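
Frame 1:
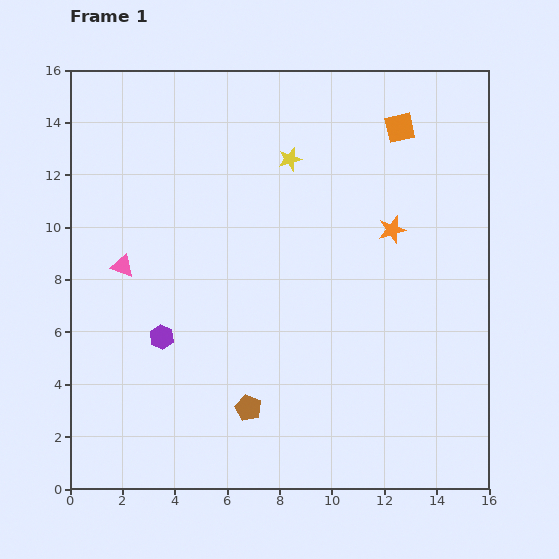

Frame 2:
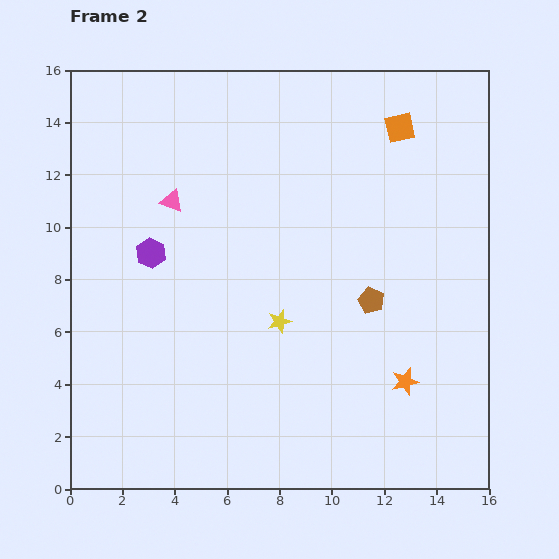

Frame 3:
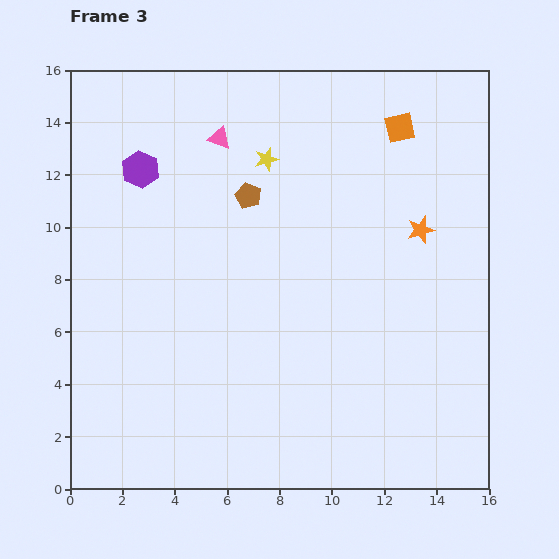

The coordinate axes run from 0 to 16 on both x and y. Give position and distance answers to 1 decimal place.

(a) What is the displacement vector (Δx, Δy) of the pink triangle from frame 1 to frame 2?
(1.9, 2.5)

The pink triangle was at (2.0, 8.5) in frame 1 and (3.9, 11.0) in frame 2.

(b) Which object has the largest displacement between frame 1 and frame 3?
the brown pentagon

(moved 8.1; next 6.4)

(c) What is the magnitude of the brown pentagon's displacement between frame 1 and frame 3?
8.1

The brown pentagon moved from (6.8, 3.1) to (6.8, 11.2), a distance of √(0.0² + 8.1²) ≈ 8.1.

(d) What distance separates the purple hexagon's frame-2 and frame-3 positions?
3.2

The purple hexagon moved from (3.1, 9.0) to (2.7, 12.2), a distance of √(0.4² + 3.2²) ≈ 3.2.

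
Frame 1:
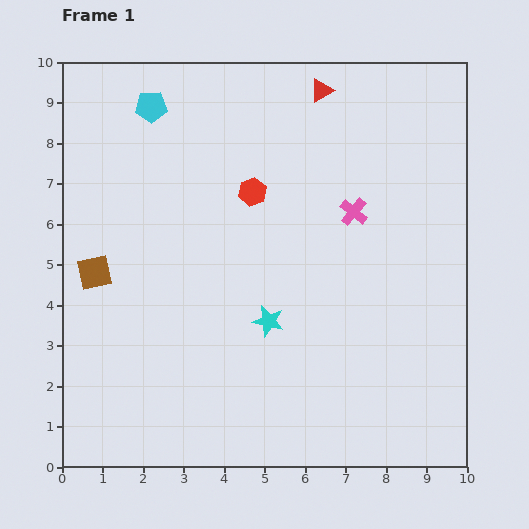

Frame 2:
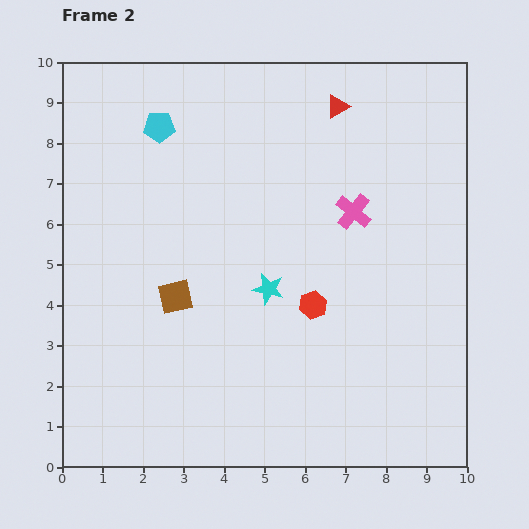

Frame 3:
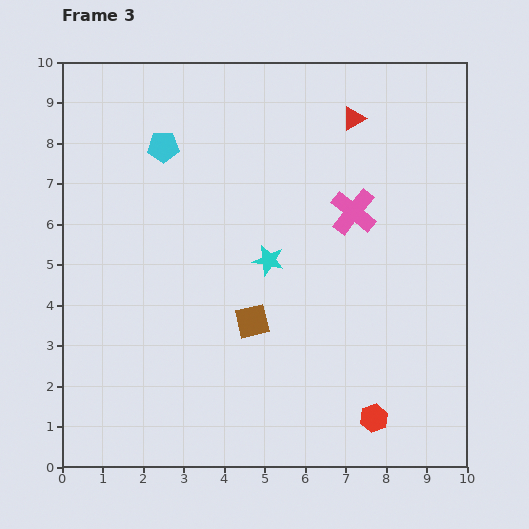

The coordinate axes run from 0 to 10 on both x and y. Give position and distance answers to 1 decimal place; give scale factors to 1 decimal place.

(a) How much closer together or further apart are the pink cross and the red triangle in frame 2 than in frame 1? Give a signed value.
-0.5

Distance in frame 1: 3.1. Distance in frame 2: 2.6.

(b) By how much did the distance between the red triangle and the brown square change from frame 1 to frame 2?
-1.0

Distance in frame 1: 7.2. Distance in frame 2: 6.2.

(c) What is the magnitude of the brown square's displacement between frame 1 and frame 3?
4.1

The brown square moved from (0.8, 4.8) to (4.7, 3.6), a distance of √(3.9² + 1.2²) ≈ 4.1.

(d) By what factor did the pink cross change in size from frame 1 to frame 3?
1.6×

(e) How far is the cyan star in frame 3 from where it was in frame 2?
0.7

The cyan star moved from (5.1, 4.4) to (5.1, 5.1), a distance of √(0.0² + 0.7²) ≈ 0.7.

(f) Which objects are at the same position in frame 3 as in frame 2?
the pink cross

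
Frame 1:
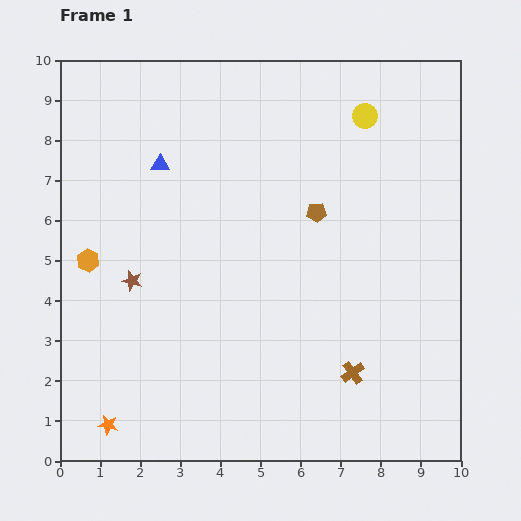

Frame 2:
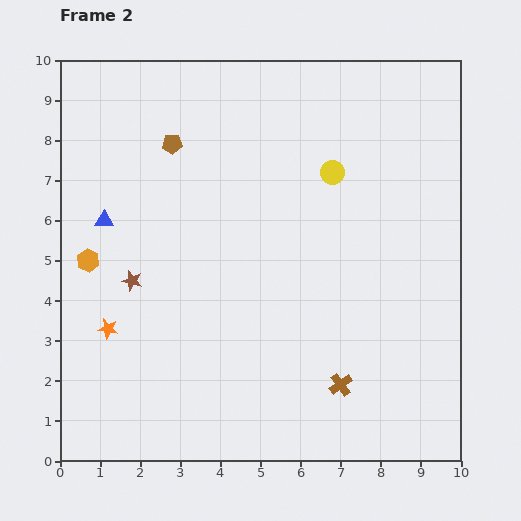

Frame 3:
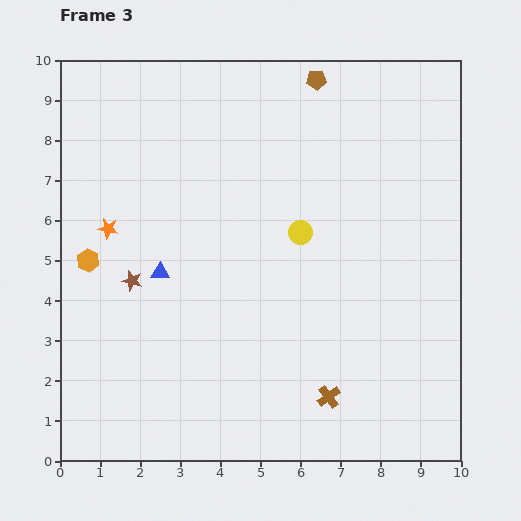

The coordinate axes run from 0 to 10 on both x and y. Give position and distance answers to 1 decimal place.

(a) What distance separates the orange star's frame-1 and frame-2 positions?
2.4

The orange star moved from (1.2, 0.9) to (1.2, 3.3), a distance of √(0.0² + 2.4²) ≈ 2.4.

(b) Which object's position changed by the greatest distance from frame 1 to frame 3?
the orange star

(moved 4.9; next 3.3)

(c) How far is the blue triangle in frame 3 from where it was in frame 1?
2.7

The blue triangle moved from (2.5, 7.4) to (2.5, 4.7), a distance of √(0.0² + 2.7²) ≈ 2.7.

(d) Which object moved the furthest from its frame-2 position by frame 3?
the brown pentagon

(moved 3.9; next 2.5)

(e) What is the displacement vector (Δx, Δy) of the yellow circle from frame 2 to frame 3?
(-0.8, -1.5)

The yellow circle was at (6.8, 7.2) in frame 2 and (6.0, 5.7) in frame 3.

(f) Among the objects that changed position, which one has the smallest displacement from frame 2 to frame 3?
the brown cross

(moved 0.4)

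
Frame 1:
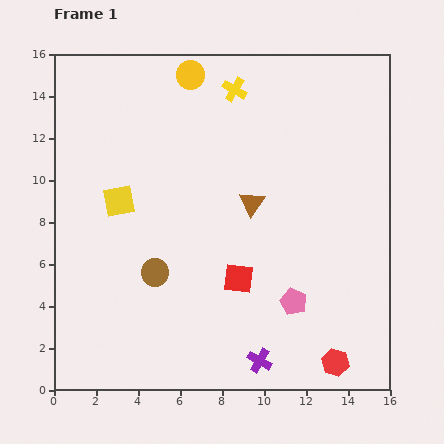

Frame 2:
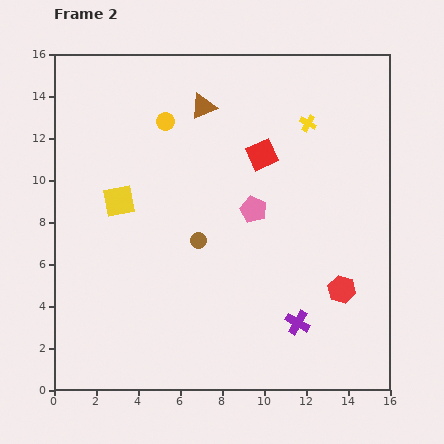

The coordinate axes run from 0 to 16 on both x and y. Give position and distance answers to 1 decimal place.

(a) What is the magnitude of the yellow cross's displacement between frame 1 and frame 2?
3.8

The yellow cross moved from (8.6, 14.3) to (12.1, 12.7), a distance of √(3.5² + 1.6²) ≈ 3.8.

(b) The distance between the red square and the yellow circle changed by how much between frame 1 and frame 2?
-5.1

Distance in frame 1: 10.0. Distance in frame 2: 4.9.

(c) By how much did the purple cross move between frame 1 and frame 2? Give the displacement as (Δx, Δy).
(1.8, 1.8)

The purple cross was at (9.8, 1.4) in frame 1 and (11.6, 3.2) in frame 2.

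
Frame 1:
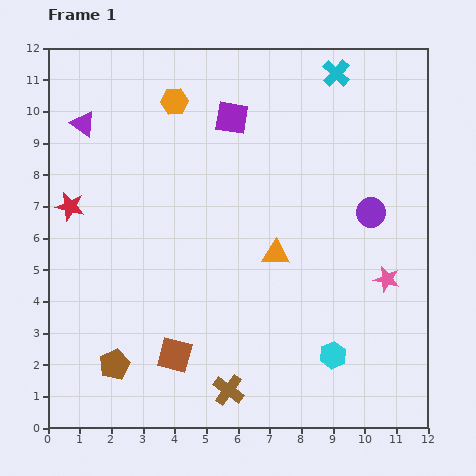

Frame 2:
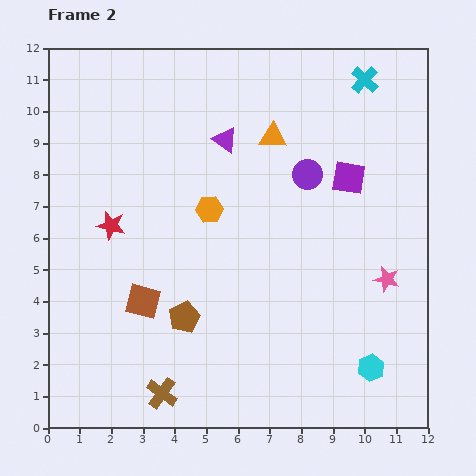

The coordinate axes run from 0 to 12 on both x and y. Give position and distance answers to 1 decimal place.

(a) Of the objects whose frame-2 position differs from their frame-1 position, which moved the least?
the cyan cross

(moved 0.9)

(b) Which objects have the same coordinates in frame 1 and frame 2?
the pink star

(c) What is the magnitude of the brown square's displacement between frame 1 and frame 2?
2.0

The brown square moved from (4.0, 2.3) to (3.0, 4.0), a distance of √(1.0² + 1.7²) ≈ 2.0.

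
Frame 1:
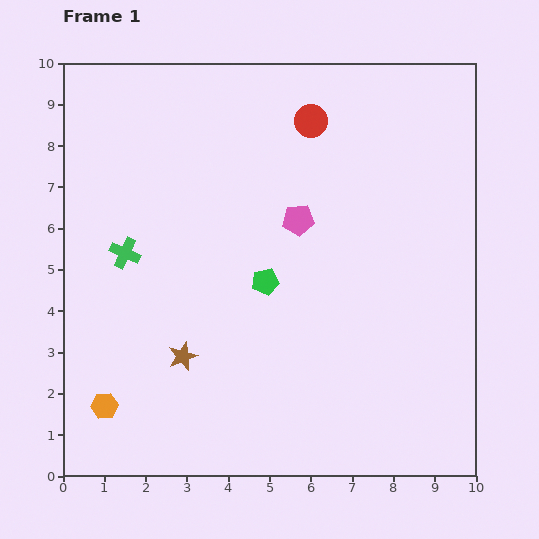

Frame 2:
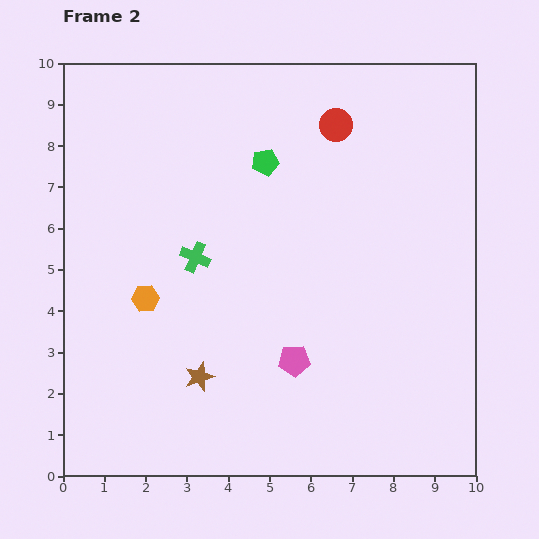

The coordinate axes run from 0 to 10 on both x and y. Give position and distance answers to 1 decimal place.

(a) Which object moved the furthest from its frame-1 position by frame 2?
the pink pentagon

(moved 3.4; next 2.9)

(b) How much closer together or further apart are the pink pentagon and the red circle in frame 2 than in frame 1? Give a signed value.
+3.4

Distance in frame 1: 2.4. Distance in frame 2: 5.8.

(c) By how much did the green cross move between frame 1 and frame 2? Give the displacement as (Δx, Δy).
(1.7, -0.1)

The green cross was at (1.5, 5.4) in frame 1 and (3.2, 5.3) in frame 2.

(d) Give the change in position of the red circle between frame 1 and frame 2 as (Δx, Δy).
(0.6, -0.1)

The red circle was at (6.0, 8.6) in frame 1 and (6.6, 8.5) in frame 2.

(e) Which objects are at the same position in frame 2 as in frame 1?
none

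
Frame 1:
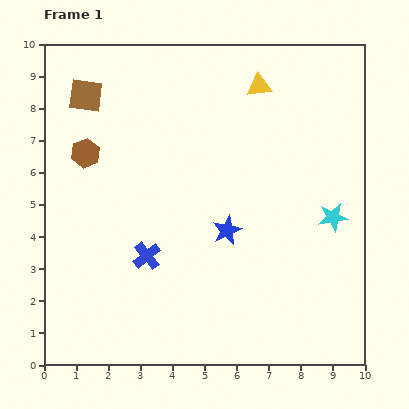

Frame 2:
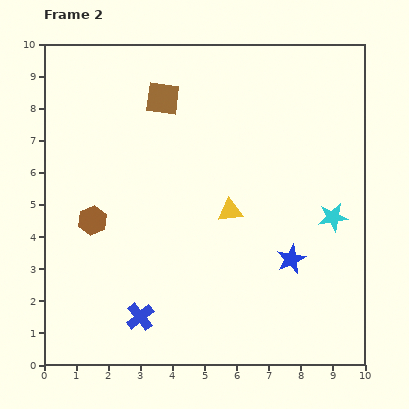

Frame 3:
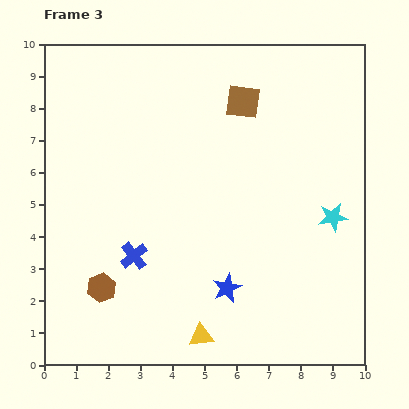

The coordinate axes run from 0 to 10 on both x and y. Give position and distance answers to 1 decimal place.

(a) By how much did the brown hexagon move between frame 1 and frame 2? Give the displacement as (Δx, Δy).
(0.2, -2.1)

The brown hexagon was at (1.3, 6.6) in frame 1 and (1.5, 4.5) in frame 2.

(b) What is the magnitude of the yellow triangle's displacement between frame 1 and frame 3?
8.0

The yellow triangle moved from (6.7, 8.7) to (4.9, 0.9), a distance of √(1.8² + 7.8²) ≈ 8.0.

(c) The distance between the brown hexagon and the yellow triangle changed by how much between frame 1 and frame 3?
-2.4

Distance in frame 1: 5.8. Distance in frame 3: 3.4.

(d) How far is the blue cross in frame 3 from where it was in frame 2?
1.9

The blue cross moved from (3.0, 1.5) to (2.8, 3.4), a distance of √(0.2² + 1.9²) ≈ 1.9.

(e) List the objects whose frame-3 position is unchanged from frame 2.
the cyan star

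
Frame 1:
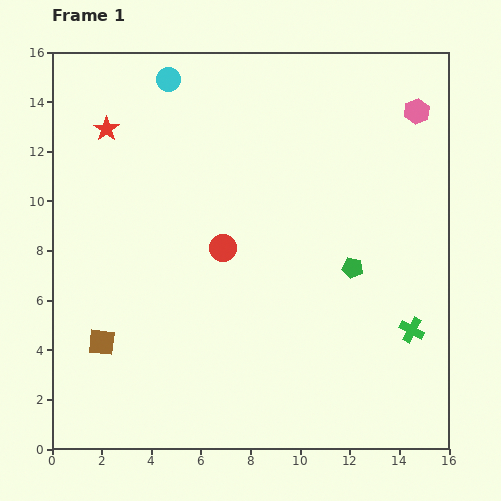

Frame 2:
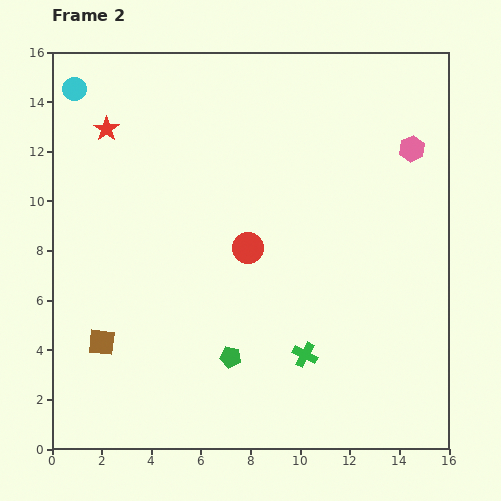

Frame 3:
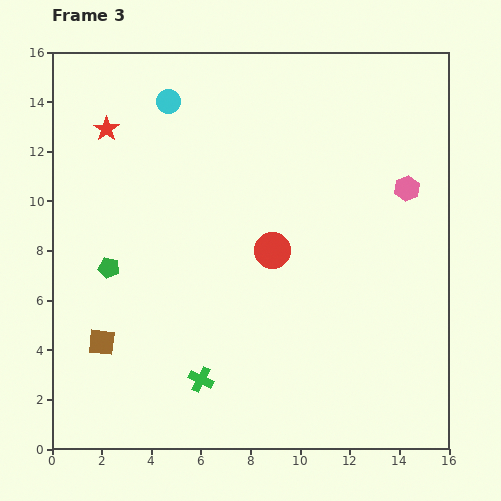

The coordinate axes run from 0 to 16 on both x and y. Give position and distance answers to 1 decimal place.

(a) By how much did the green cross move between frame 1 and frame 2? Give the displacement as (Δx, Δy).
(-4.3, -1.0)

The green cross was at (14.5, 4.8) in frame 1 and (10.2, 3.8) in frame 2.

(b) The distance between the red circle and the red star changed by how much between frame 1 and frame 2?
+0.8

Distance in frame 1: 6.7. Distance in frame 2: 7.5.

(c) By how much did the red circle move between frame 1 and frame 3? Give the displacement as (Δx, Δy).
(2.0, -0.1)

The red circle was at (6.9, 8.1) in frame 1 and (8.9, 8.0) in frame 3.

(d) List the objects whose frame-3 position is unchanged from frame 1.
the red star, the brown square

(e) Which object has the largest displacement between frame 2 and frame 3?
the green pentagon

(moved 6.1; next 4.3)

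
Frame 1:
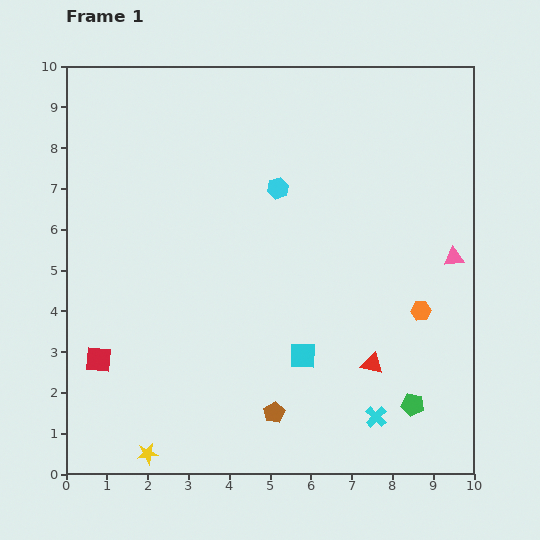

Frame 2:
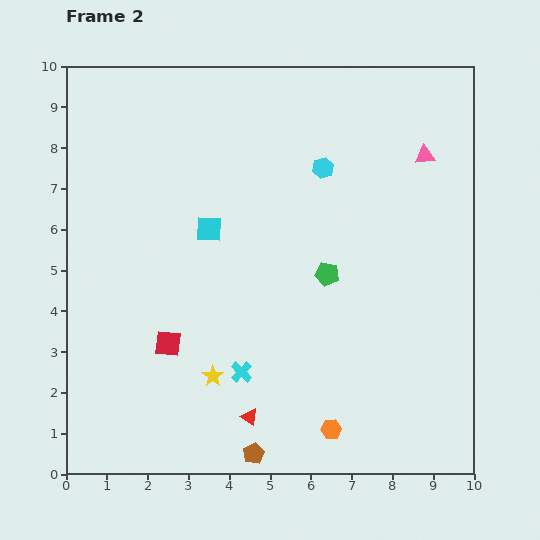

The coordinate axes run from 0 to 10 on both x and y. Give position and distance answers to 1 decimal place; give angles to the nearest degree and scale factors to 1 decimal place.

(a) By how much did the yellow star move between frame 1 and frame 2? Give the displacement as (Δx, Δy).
(1.6, 1.9)

The yellow star was at (2.0, 0.5) in frame 1 and (3.6, 2.4) in frame 2.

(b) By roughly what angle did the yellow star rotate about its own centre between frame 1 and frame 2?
27° counter-clockwise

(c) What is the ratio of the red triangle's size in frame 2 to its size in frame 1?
0.8×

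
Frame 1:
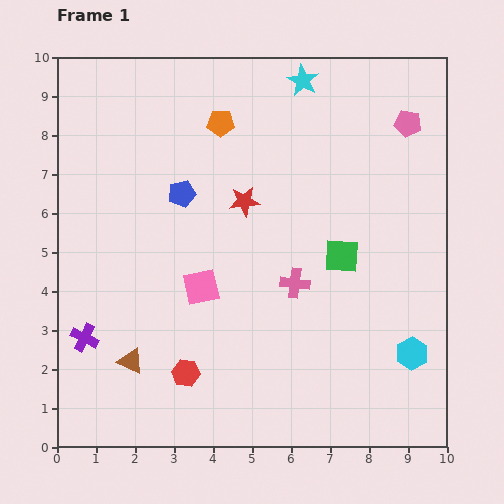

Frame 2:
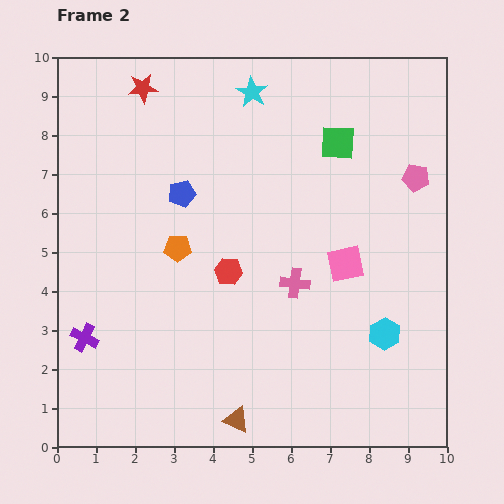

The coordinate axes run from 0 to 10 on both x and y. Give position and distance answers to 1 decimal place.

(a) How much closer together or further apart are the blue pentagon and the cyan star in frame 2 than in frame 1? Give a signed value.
-1.0

Distance in frame 1: 4.2. Distance in frame 2: 3.2.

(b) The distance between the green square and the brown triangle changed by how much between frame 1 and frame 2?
+1.6

Distance in frame 1: 6.0. Distance in frame 2: 7.6.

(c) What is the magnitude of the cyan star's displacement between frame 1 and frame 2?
1.3

The cyan star moved from (6.3, 9.4) to (5.0, 9.1), a distance of √(1.3² + 0.3²) ≈ 1.3.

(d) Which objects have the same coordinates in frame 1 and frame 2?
the purple cross, the blue pentagon, the pink cross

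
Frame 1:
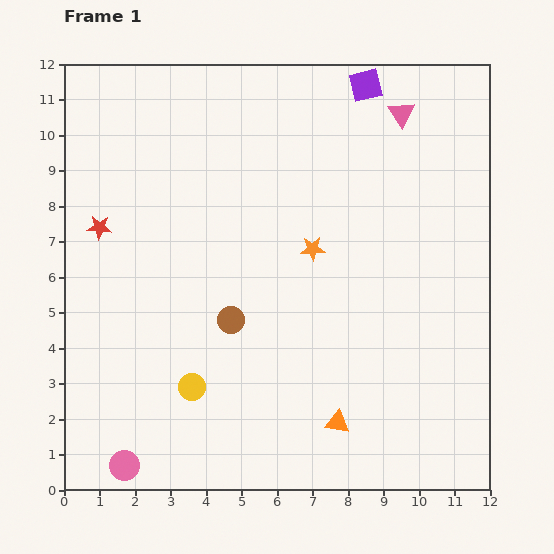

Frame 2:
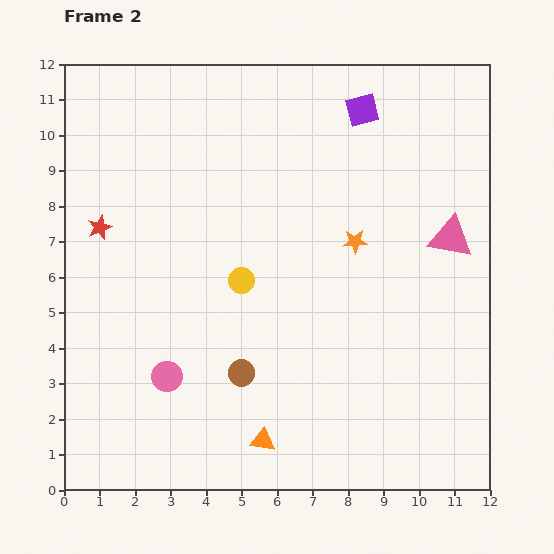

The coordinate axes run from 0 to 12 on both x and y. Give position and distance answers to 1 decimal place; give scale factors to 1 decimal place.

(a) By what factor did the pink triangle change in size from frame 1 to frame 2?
1.7×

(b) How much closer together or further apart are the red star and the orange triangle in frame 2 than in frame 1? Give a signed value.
-1.1

Distance in frame 1: 8.7. Distance in frame 2: 7.6.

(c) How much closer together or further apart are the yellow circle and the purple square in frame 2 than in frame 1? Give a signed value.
-3.9

Distance in frame 1: 9.8. Distance in frame 2: 5.9.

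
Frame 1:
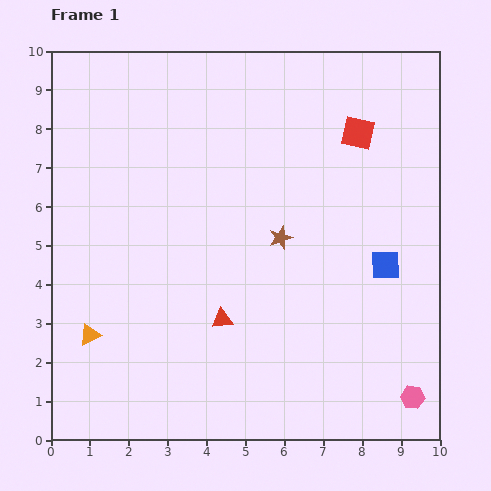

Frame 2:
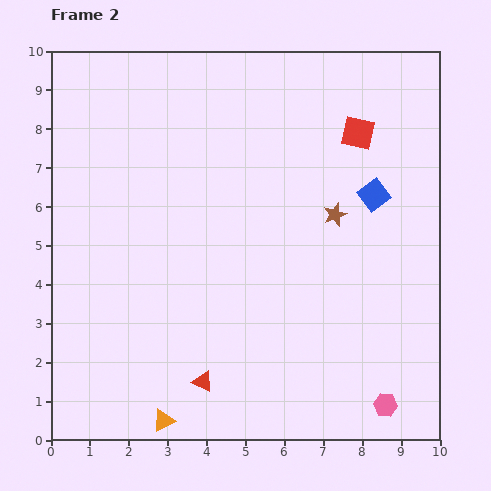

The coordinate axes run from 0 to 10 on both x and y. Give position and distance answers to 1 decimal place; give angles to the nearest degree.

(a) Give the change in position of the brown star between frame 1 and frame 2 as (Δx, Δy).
(1.4, 0.6)

The brown star was at (5.9, 5.2) in frame 1 and (7.3, 5.8) in frame 2.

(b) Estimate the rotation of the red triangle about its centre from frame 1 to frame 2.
31° clockwise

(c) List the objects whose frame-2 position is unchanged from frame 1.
the red square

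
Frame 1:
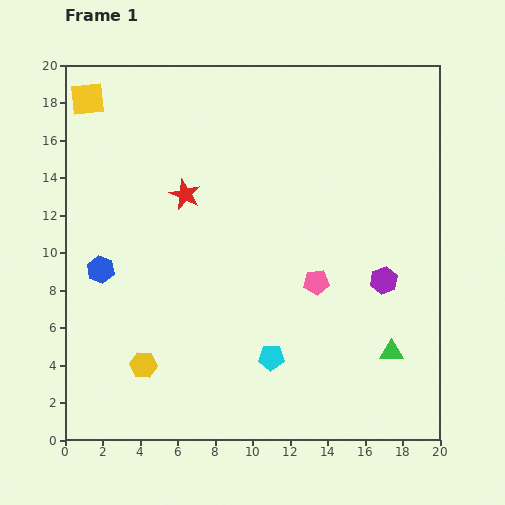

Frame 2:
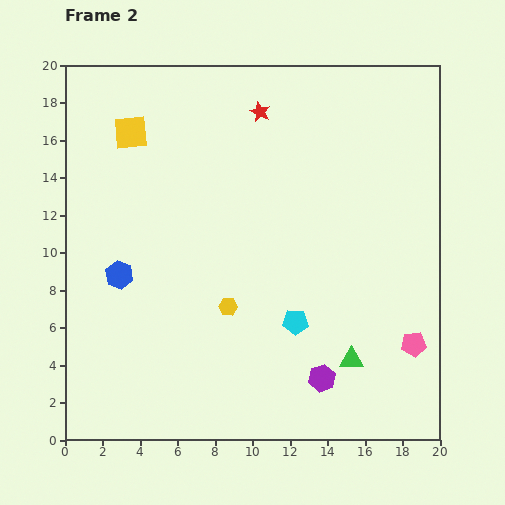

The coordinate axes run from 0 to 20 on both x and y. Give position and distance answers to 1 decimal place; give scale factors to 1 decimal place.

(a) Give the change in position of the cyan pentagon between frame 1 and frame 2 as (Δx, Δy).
(1.3, 1.9)

The cyan pentagon was at (11.0, 4.4) in frame 1 and (12.3, 6.3) in frame 2.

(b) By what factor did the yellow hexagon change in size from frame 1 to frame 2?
0.7×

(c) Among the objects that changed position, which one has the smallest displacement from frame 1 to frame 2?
the blue hexagon

(moved 1.0)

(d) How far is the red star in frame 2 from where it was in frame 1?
5.9

The red star moved from (6.4, 13.1) to (10.4, 17.5), a distance of √(4.0² + 4.4²) ≈ 5.9.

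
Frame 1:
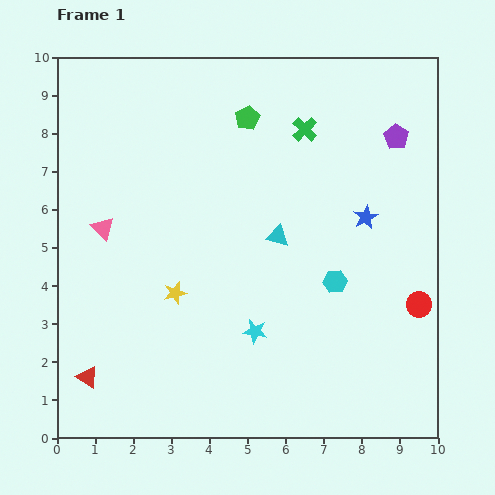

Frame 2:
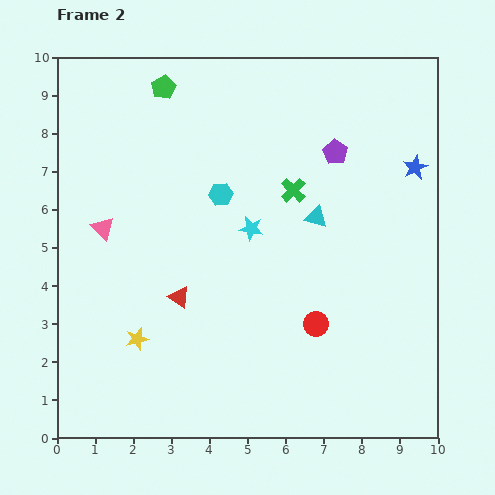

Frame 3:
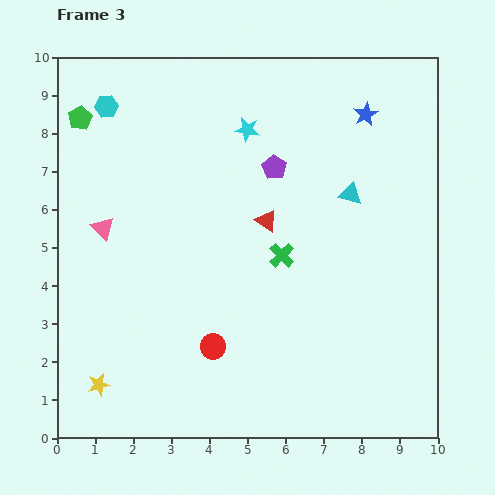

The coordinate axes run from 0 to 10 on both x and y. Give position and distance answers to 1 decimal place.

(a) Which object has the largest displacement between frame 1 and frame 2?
the cyan hexagon

(moved 3.8; next 3.2)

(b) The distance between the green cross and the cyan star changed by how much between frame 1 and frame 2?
-4.0

Distance in frame 1: 5.5. Distance in frame 2: 1.5.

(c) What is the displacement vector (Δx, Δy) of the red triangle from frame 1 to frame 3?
(4.7, 4.1)

The red triangle was at (0.8, 1.6) in frame 1 and (5.5, 5.7) in frame 3.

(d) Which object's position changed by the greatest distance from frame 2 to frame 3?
the cyan hexagon

(moved 3.8; next 3.0)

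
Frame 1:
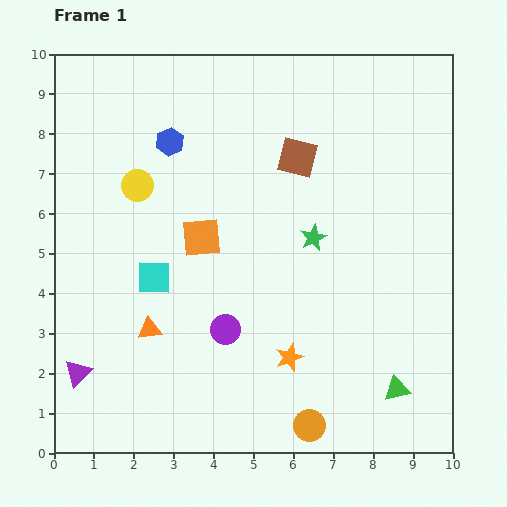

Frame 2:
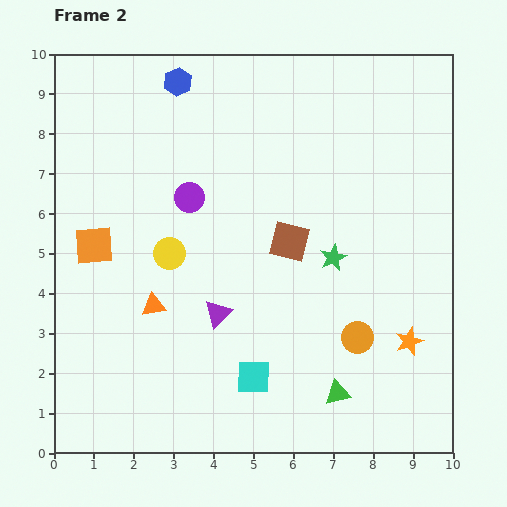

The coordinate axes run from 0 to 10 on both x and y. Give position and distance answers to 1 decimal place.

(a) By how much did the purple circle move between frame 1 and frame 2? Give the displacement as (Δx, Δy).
(-0.9, 3.3)

The purple circle was at (4.3, 3.1) in frame 1 and (3.4, 6.4) in frame 2.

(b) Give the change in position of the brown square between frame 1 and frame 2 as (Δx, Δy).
(-0.2, -2.1)

The brown square was at (6.1, 7.4) in frame 1 and (5.9, 5.3) in frame 2.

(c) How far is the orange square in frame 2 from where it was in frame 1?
2.7

The orange square moved from (3.7, 5.4) to (1.0, 5.2), a distance of √(2.7² + 0.2²) ≈ 2.7.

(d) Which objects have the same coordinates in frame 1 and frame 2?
none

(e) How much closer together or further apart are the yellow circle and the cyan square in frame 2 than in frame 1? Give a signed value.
+1.4

Distance in frame 1: 2.3. Distance in frame 2: 3.7.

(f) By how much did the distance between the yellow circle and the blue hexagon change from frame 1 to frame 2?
+2.9

Distance in frame 1: 1.4. Distance in frame 2: 4.3.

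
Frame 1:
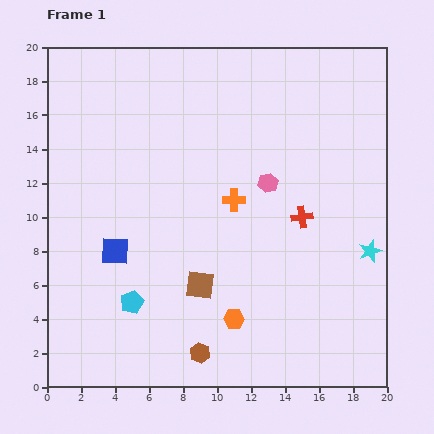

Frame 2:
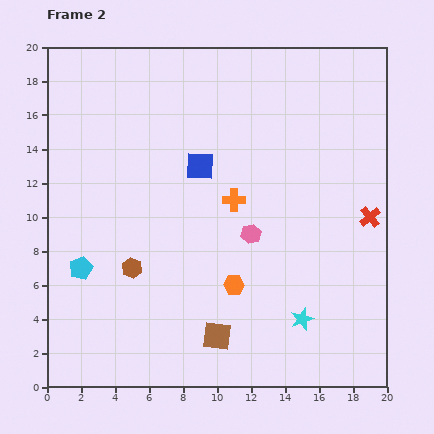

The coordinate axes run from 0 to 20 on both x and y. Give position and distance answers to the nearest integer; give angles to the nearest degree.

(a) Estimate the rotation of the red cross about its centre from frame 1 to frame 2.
33° counter-clockwise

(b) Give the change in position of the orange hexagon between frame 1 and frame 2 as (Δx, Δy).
(0, 2)

The orange hexagon was at (11, 4) in frame 1 and (11, 6) in frame 2.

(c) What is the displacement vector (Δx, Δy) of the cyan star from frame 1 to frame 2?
(-4, -4)

The cyan star was at (19, 8) in frame 1 and (15, 4) in frame 2.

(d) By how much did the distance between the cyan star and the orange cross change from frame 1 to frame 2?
-1

Distance in frame 1: 9. Distance in frame 2: 8.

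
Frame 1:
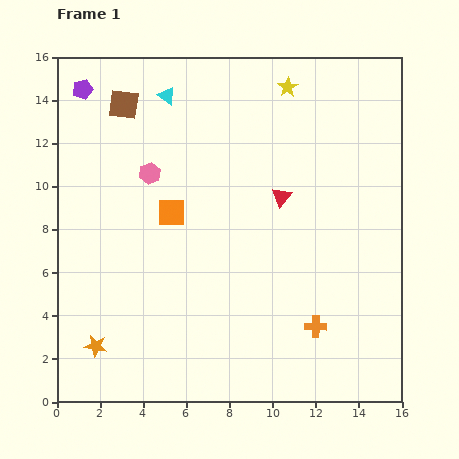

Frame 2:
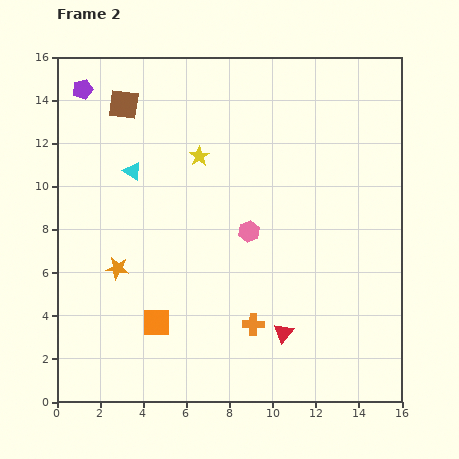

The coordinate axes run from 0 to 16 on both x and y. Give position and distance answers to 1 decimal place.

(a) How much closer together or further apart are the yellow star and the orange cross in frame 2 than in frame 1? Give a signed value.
-3.0

Distance in frame 1: 11.2. Distance in frame 2: 8.2.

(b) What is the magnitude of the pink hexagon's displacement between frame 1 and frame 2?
5.3

The pink hexagon moved from (4.3, 10.6) to (8.9, 7.9), a distance of √(4.6² + 2.7²) ≈ 5.3.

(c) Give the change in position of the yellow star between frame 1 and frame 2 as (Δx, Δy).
(-4.1, -3.2)

The yellow star was at (10.7, 14.6) in frame 1 and (6.6, 11.4) in frame 2.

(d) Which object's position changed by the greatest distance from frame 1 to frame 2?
the red triangle

(moved 6.3; next 5.3)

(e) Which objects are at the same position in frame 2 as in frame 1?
the purple pentagon, the brown square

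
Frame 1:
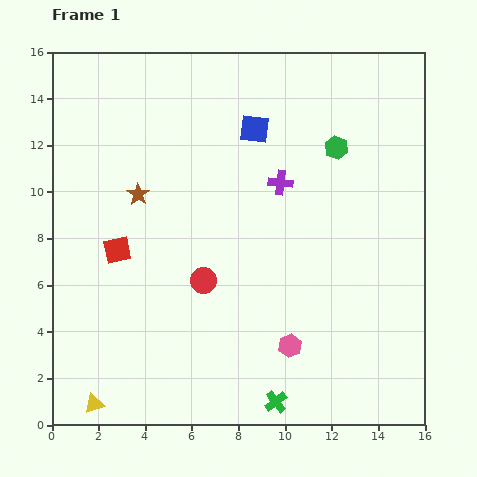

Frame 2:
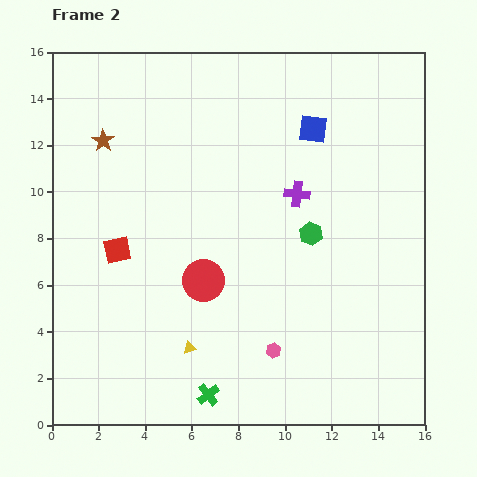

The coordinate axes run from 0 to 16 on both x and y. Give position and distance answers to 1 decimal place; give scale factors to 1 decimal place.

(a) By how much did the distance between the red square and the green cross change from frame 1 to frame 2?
-2.1

Distance in frame 1: 9.4. Distance in frame 2: 7.3.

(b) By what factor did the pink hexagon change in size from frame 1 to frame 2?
0.7×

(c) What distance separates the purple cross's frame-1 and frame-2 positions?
0.9

The purple cross moved from (9.8, 10.4) to (10.5, 9.9), a distance of √(0.7² + 0.5²) ≈ 0.9.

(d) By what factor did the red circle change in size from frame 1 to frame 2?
1.6×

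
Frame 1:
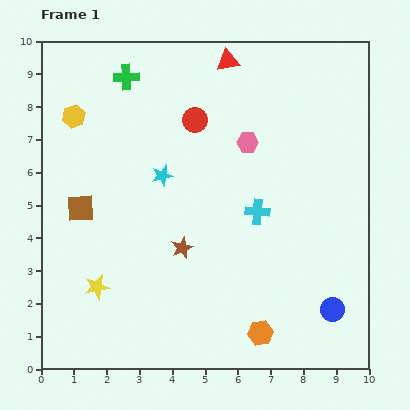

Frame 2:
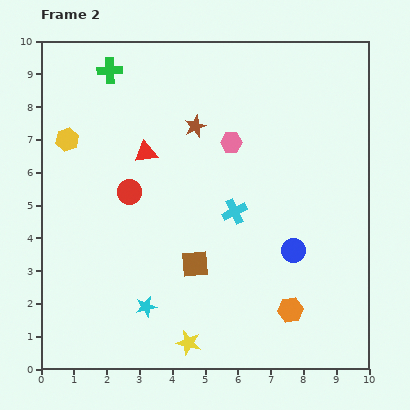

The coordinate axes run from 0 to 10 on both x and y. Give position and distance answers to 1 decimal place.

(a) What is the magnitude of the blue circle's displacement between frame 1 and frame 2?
2.2

The blue circle moved from (8.9, 1.8) to (7.7, 3.6), a distance of √(1.2² + 1.8²) ≈ 2.2.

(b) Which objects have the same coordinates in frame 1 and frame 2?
none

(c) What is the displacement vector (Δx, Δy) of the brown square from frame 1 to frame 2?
(3.5, -1.7)

The brown square was at (1.2, 4.9) in frame 1 and (4.7, 3.2) in frame 2.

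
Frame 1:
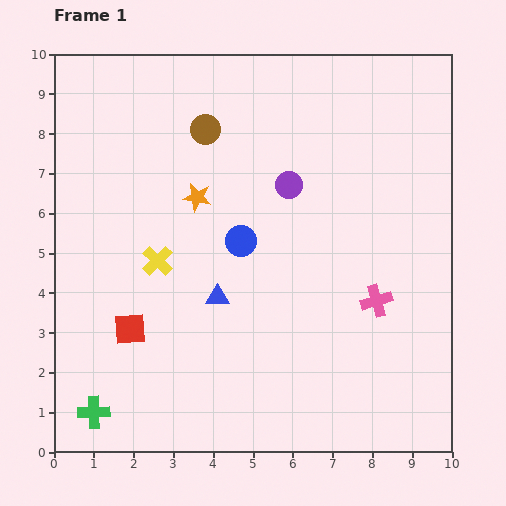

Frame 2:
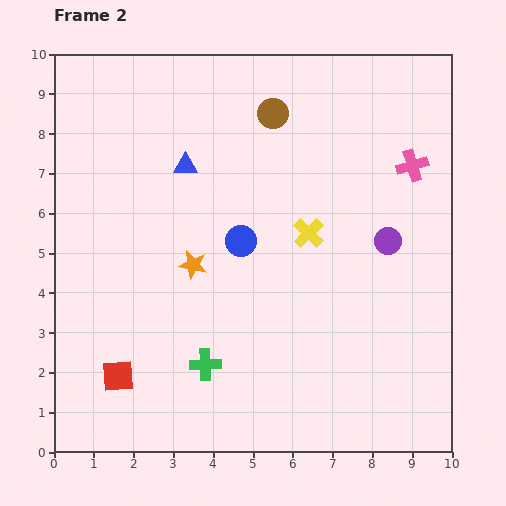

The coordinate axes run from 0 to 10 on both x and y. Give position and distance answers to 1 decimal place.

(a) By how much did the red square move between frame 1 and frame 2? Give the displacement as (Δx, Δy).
(-0.3, -1.2)

The red square was at (1.9, 3.1) in frame 1 and (1.6, 1.9) in frame 2.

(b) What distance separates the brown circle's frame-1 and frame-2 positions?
1.7

The brown circle moved from (3.8, 8.1) to (5.5, 8.5), a distance of √(1.7² + 0.4²) ≈ 1.7.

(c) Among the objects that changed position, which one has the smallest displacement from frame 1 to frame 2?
the red square

(moved 1.2)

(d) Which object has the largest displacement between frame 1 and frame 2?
the yellow cross

(moved 3.9; next 3.5)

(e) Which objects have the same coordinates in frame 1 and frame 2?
the blue circle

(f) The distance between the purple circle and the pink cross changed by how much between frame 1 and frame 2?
-1.6

Distance in frame 1: 3.6. Distance in frame 2: 2.0.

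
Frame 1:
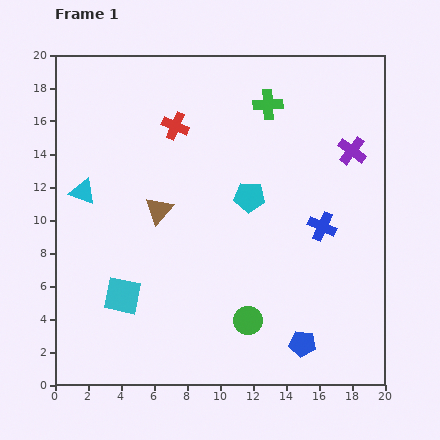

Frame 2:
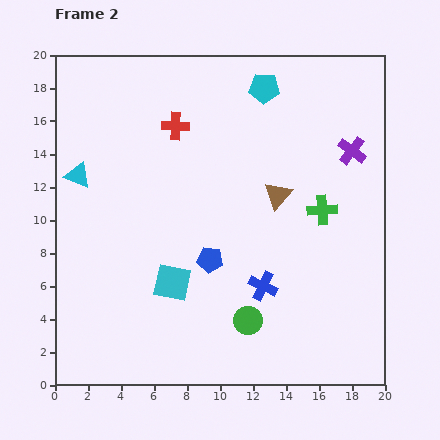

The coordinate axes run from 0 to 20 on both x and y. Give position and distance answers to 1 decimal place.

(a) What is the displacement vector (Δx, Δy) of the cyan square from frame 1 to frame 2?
(3.0, 0.8)

The cyan square was at (4.1, 5.4) in frame 1 and (7.1, 6.2) in frame 2.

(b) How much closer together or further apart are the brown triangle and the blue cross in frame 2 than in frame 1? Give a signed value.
-4.4

Distance in frame 1: 10.0. Distance in frame 2: 5.6.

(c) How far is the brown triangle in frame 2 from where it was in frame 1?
7.3

The brown triangle moved from (6.3, 10.6) to (13.5, 11.5), a distance of √(7.2² + 0.9²) ≈ 7.3.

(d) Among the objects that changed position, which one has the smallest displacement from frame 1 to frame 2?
the cyan triangle

(moved 1.0)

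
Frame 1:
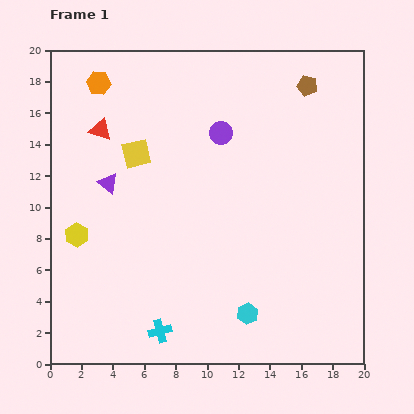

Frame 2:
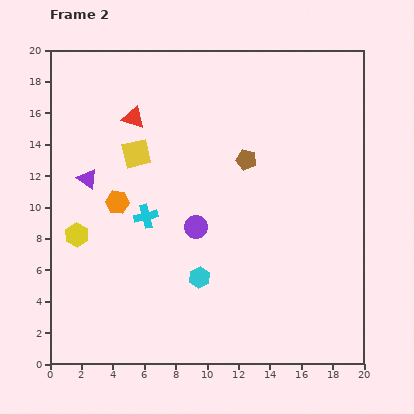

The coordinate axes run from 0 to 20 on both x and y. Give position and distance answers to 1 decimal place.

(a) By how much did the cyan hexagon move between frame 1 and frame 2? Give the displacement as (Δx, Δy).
(-3.1, 2.3)

The cyan hexagon was at (12.6, 3.2) in frame 1 and (9.5, 5.5) in frame 2.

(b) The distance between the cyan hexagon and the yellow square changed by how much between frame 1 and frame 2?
-3.5

Distance in frame 1: 12.4. Distance in frame 2: 8.9.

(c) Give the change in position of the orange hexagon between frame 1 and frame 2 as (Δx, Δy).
(1.2, -7.6)

The orange hexagon was at (3.1, 17.9) in frame 1 and (4.3, 10.3) in frame 2.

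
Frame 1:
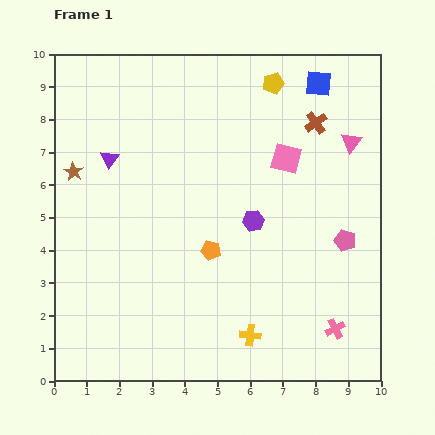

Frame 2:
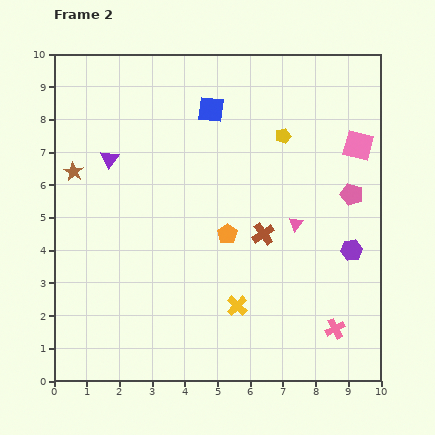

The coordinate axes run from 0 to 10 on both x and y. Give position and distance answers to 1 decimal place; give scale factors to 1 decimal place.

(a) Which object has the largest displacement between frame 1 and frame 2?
the brown cross

(moved 3.8; next 3.4)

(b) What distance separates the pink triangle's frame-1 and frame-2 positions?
3.0

The pink triangle moved from (9.1, 7.3) to (7.4, 4.8), a distance of √(1.7² + 2.5²) ≈ 3.0.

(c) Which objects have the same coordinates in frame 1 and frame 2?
the pink cross, the brown star, the purple triangle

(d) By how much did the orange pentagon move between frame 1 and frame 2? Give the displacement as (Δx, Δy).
(0.5, 0.5)

The orange pentagon was at (4.8, 4.0) in frame 1 and (5.3, 4.5) in frame 2.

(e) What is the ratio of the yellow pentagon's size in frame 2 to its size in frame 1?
0.7×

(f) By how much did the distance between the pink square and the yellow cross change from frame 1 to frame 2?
+0.6

Distance in frame 1: 5.5. Distance in frame 2: 6.1.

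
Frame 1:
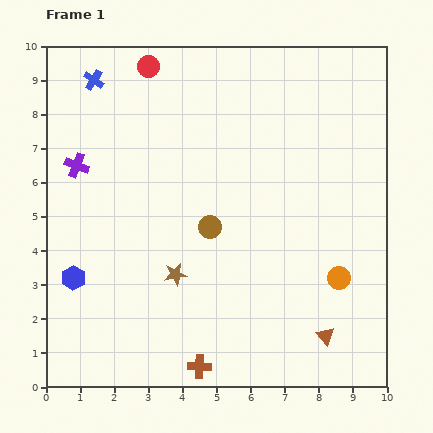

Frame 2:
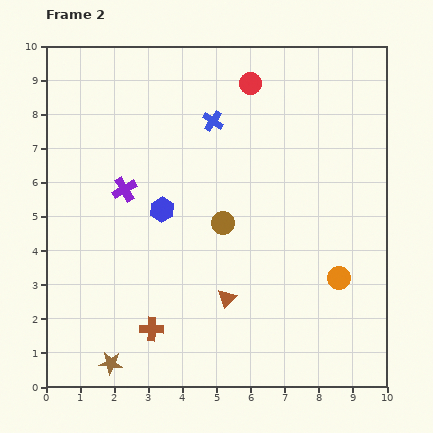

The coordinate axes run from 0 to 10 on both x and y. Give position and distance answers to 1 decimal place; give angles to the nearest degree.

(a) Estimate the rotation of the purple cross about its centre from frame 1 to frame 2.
40° clockwise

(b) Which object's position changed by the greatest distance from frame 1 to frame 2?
the blue cross

(moved 3.7; next 3.3)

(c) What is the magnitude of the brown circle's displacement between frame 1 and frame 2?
0.4

The brown circle moved from (4.8, 4.7) to (5.2, 4.8), a distance of √(0.4² + 0.1²) ≈ 0.4.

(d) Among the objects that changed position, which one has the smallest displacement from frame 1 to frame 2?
the brown circle

(moved 0.4)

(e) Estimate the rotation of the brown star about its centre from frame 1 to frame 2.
15° clockwise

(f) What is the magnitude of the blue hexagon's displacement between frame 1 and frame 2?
3.3

The blue hexagon moved from (0.8, 3.2) to (3.4, 5.2), a distance of √(2.6² + 2.0²) ≈ 3.3.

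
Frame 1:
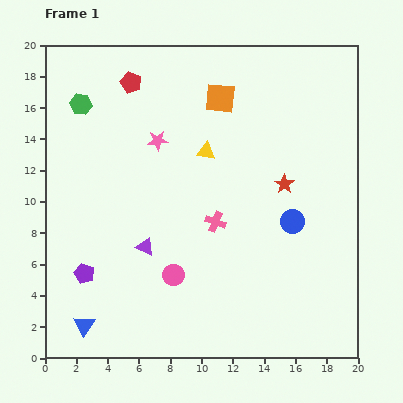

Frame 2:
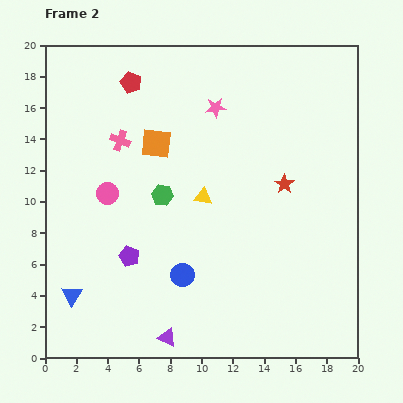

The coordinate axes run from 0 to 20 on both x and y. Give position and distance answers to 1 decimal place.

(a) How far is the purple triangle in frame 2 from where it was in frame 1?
6.0

The purple triangle moved from (6.4, 7.1) to (7.8, 1.3), a distance of √(1.4² + 5.8²) ≈ 6.0.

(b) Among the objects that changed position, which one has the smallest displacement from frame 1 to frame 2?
the blue triangle

(moved 2.1)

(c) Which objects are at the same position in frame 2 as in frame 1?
the red pentagon, the red star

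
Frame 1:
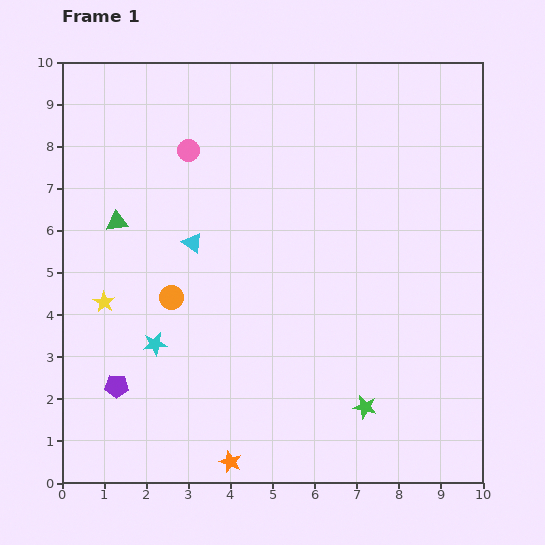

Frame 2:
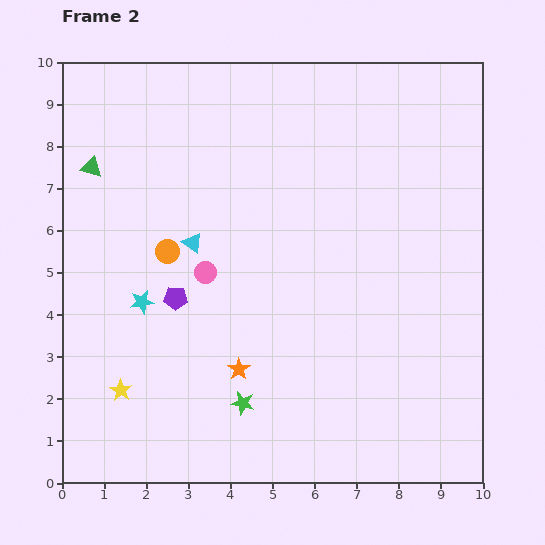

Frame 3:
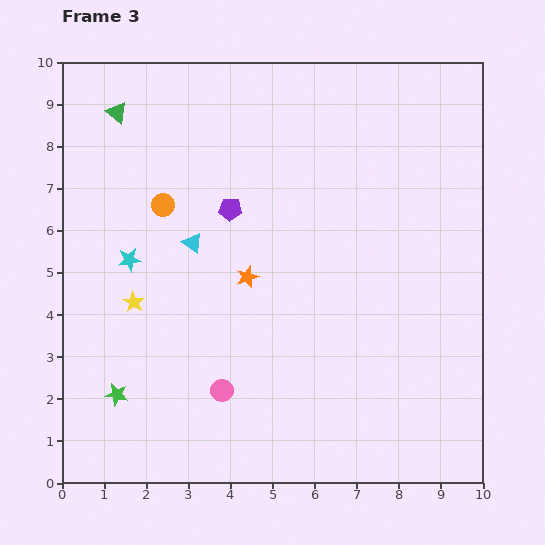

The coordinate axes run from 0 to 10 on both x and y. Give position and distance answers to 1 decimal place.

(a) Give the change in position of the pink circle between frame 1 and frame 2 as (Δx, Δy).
(0.4, -2.9)

The pink circle was at (3.0, 7.9) in frame 1 and (3.4, 5.0) in frame 2.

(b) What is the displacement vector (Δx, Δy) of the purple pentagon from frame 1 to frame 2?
(1.4, 2.1)

The purple pentagon was at (1.3, 2.3) in frame 1 and (2.7, 4.4) in frame 2.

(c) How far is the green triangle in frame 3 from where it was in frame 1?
2.6

The green triangle moved from (1.3, 6.2) to (1.3, 8.8), a distance of √(0.0² + 2.6²) ≈ 2.6.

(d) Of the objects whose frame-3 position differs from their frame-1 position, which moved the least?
the yellow star

(moved 0.7)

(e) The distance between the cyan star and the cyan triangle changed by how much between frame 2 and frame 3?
-0.2

Distance in frame 2: 1.8. Distance in frame 3: 1.6.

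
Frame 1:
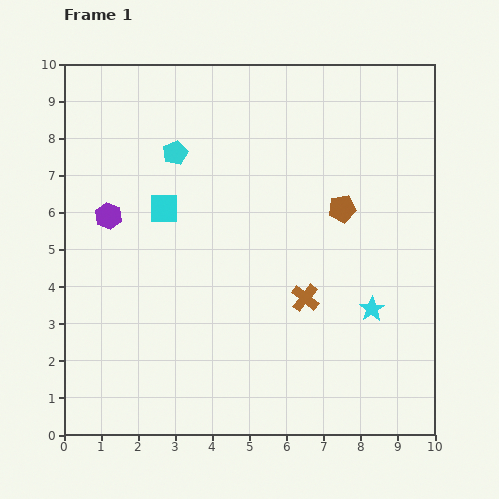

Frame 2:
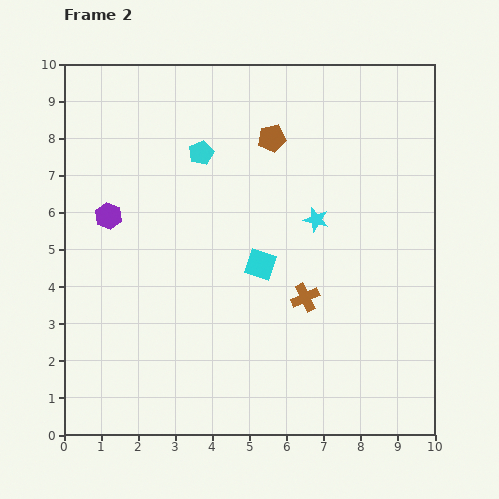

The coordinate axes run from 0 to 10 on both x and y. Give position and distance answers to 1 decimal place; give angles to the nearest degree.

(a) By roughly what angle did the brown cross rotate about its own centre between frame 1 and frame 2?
26° clockwise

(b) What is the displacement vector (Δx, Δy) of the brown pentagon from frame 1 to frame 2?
(-1.9, 1.9)

The brown pentagon was at (7.5, 6.1) in frame 1 and (5.6, 8.0) in frame 2.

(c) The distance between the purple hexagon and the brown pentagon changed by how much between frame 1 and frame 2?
-1.4

Distance in frame 1: 6.3. Distance in frame 2: 4.9.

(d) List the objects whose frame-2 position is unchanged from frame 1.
the brown cross, the purple hexagon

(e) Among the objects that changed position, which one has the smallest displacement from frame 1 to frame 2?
the cyan pentagon

(moved 0.7)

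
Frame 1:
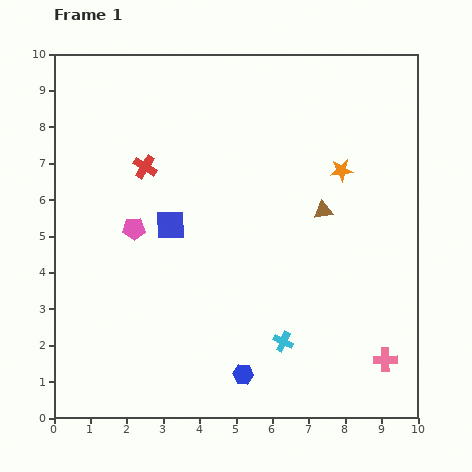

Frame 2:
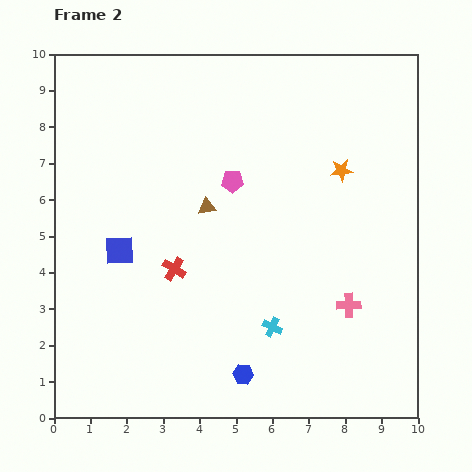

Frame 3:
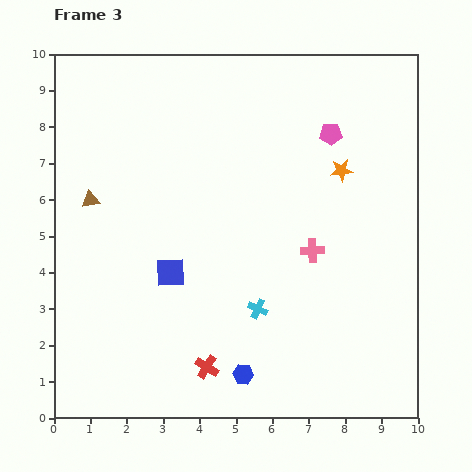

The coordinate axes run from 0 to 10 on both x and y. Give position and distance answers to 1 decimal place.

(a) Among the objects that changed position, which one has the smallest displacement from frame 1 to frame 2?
the cyan cross

(moved 0.5)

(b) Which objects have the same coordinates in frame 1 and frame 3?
the blue hexagon, the orange star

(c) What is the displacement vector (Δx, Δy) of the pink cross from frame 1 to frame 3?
(-2.0, 3.0)

The pink cross was at (9.1, 1.6) in frame 1 and (7.1, 4.6) in frame 3.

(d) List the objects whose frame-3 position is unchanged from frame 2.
the blue hexagon, the orange star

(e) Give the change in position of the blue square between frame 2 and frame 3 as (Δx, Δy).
(1.4, -0.6)

The blue square was at (1.8, 4.6) in frame 2 and (3.2, 4.0) in frame 3.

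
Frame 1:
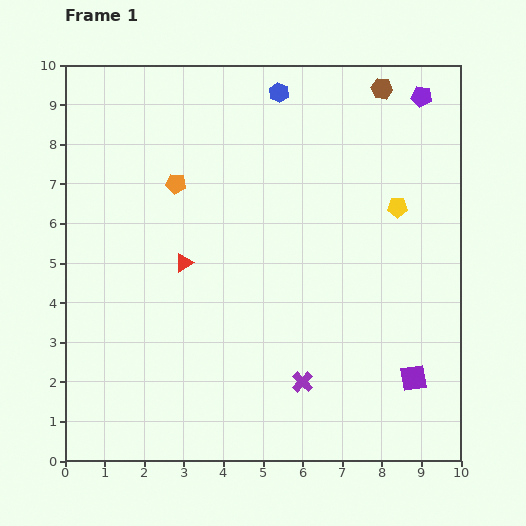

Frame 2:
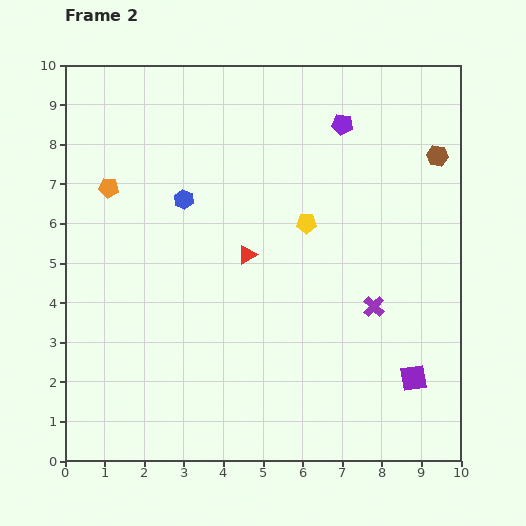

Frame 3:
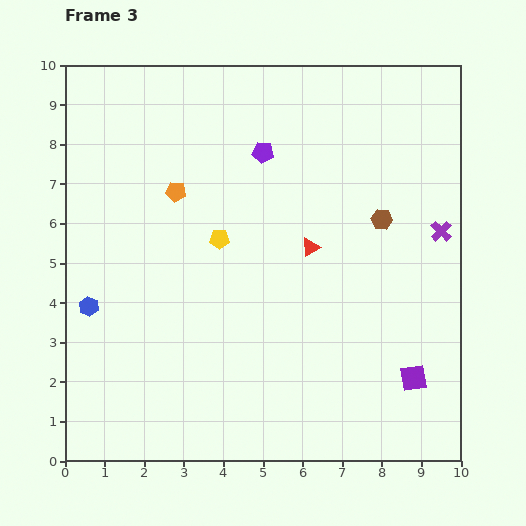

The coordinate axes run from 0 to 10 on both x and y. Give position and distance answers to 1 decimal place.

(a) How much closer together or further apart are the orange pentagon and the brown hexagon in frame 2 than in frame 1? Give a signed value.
+2.6

Distance in frame 1: 5.7. Distance in frame 2: 8.3.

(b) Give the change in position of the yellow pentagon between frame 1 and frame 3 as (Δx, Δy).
(-4.5, -0.8)

The yellow pentagon was at (8.4, 6.4) in frame 1 and (3.9, 5.6) in frame 3.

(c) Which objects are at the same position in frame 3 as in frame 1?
the purple square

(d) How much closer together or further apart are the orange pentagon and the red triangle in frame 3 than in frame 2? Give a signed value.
-0.2

Distance in frame 2: 3.9. Distance in frame 3: 3.7.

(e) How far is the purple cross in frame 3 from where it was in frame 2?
2.5

The purple cross moved from (7.8, 3.9) to (9.5, 5.8), a distance of √(1.7² + 1.9²) ≈ 2.5.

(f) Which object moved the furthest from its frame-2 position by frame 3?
the blue hexagon

(moved 3.6; next 2.5)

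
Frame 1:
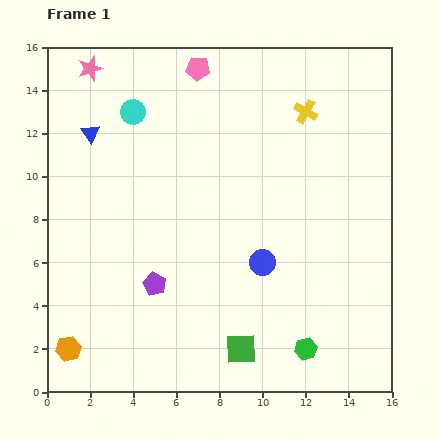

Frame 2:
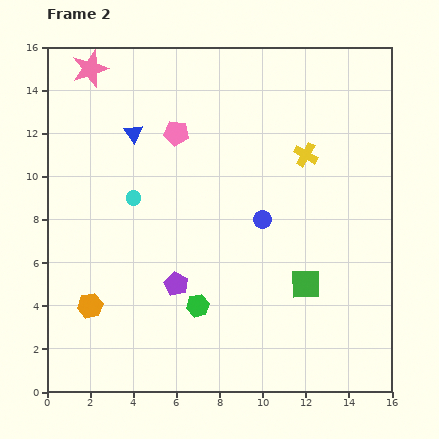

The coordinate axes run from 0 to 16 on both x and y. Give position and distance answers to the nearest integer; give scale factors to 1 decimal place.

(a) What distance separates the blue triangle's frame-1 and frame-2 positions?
2

The blue triangle moved from (2, 12) to (4, 12), a distance of √(2² + 0²) ≈ 2.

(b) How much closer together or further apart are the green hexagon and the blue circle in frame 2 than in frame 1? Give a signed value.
+1

Distance in frame 1: 4. Distance in frame 2: 5.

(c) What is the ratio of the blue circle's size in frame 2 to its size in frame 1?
0.7×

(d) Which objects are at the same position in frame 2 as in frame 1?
the pink star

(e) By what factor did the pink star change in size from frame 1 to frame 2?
1.5×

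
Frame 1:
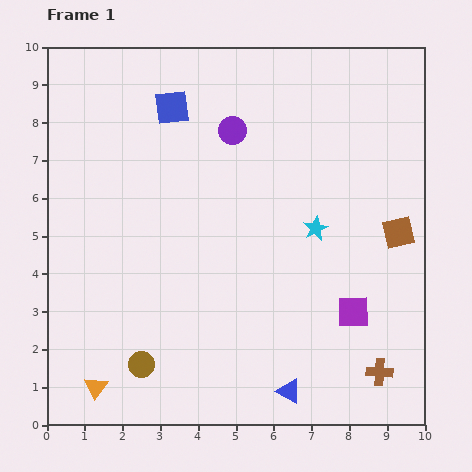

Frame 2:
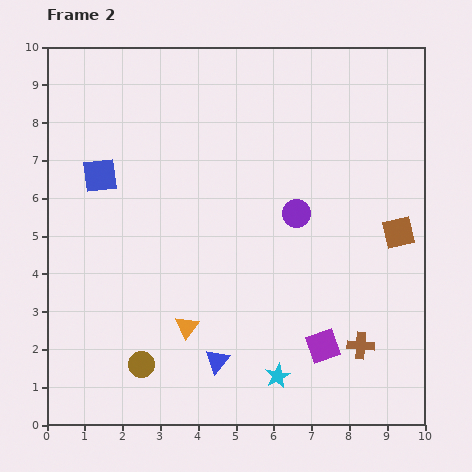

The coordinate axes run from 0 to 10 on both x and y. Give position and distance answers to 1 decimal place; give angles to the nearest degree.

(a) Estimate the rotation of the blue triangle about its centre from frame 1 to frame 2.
42° clockwise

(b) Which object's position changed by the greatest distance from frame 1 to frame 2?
the cyan star

(moved 4.0; next 2.9)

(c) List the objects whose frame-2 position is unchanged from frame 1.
the brown circle, the brown square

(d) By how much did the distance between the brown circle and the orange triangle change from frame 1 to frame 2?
+0.3

Distance in frame 1: 1.3. Distance in frame 2: 1.6.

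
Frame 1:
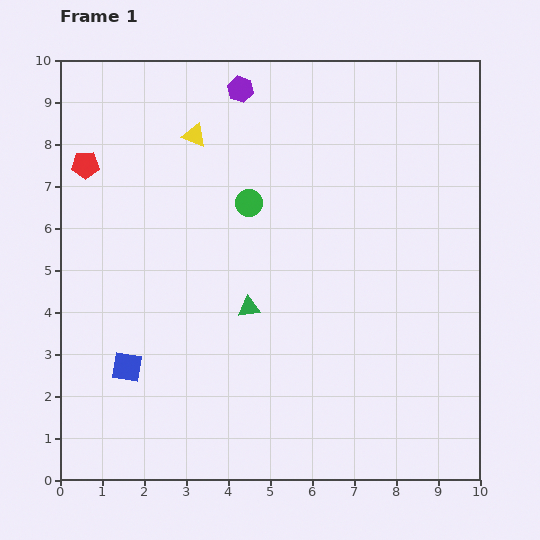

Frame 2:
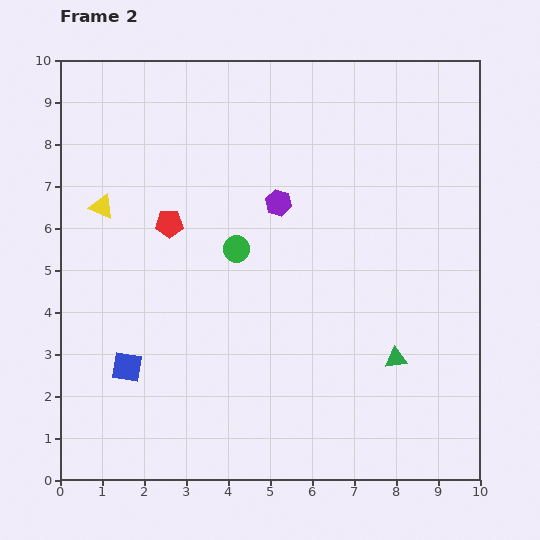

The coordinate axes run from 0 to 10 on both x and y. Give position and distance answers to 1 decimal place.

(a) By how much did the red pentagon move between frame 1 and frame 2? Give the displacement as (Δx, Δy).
(2.0, -1.4)

The red pentagon was at (0.6, 7.5) in frame 1 and (2.6, 6.1) in frame 2.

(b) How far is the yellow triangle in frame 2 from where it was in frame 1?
2.8

The yellow triangle moved from (3.2, 8.2) to (1.0, 6.5), a distance of √(2.2² + 1.7²) ≈ 2.8.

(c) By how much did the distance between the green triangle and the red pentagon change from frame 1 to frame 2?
+1.1

Distance in frame 1: 5.2. Distance in frame 2: 6.3.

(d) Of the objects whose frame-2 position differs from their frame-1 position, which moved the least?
the green circle

(moved 1.1)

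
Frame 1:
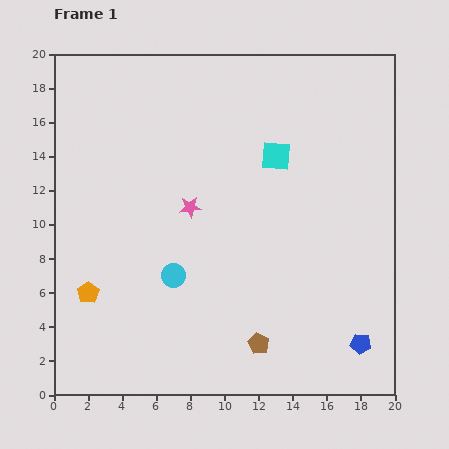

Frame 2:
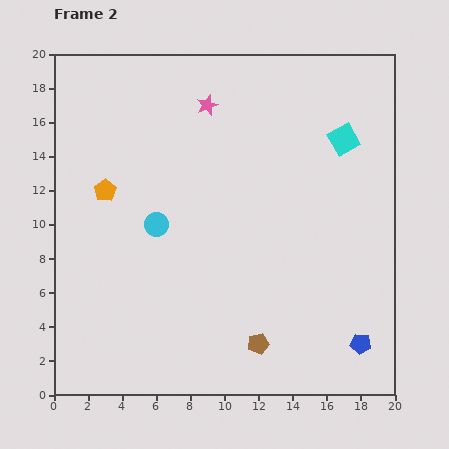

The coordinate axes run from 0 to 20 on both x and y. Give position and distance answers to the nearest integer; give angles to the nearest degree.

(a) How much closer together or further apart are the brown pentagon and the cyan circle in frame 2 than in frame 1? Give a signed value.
+3

Distance in frame 1: 6. Distance in frame 2: 9.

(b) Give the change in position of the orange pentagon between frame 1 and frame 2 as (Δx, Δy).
(1, 6)

The orange pentagon was at (2, 6) in frame 1 and (3, 12) in frame 2.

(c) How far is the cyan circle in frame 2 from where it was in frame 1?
3

The cyan circle moved from (7, 7) to (6, 10), a distance of √(1² + 3²) ≈ 3.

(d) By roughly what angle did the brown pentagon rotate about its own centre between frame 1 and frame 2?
30° clockwise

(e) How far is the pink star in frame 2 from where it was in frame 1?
6

The pink star moved from (8, 11) to (9, 17), a distance of √(1² + 6²) ≈ 6.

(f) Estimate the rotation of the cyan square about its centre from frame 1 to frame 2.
34° counter-clockwise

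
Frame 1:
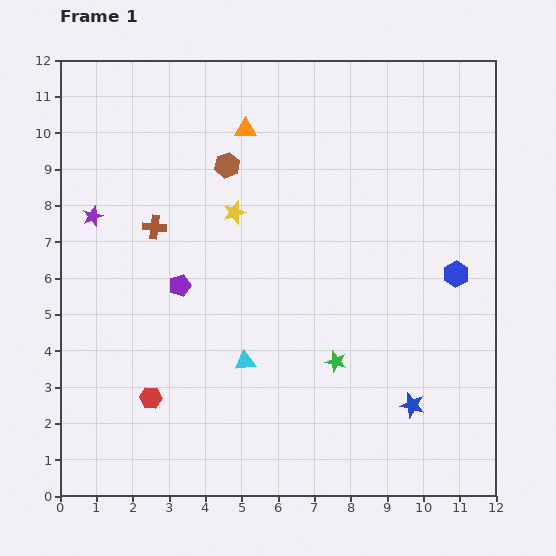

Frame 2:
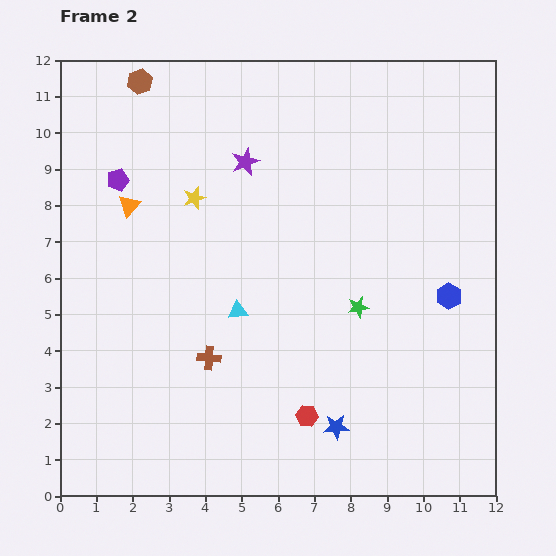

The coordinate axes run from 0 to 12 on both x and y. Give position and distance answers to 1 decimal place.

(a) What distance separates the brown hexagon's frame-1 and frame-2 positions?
3.3

The brown hexagon moved from (4.6, 9.1) to (2.2, 11.4), a distance of √(2.4² + 2.3²) ≈ 3.3.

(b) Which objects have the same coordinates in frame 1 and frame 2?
none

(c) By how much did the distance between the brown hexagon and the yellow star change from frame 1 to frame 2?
+2.2

Distance in frame 1: 1.3. Distance in frame 2: 3.5.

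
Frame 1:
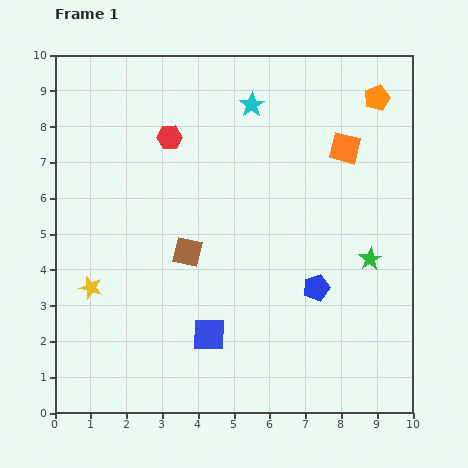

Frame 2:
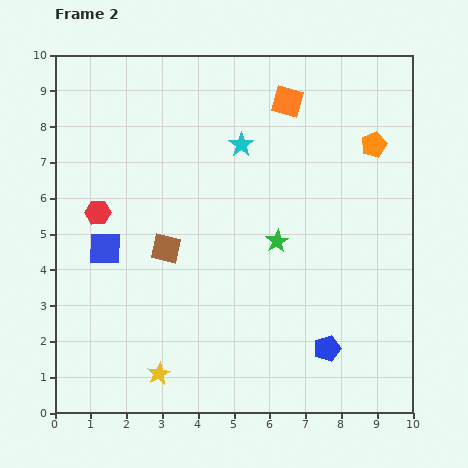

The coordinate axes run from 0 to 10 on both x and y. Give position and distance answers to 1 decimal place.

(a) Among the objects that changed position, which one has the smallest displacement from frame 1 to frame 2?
the brown square

(moved 0.6)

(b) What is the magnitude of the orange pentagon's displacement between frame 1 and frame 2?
1.3

The orange pentagon moved from (9.0, 8.8) to (8.9, 7.5), a distance of √(0.1² + 1.3²) ≈ 1.3.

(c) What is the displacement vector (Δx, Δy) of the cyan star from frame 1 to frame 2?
(-0.3, -1.1)

The cyan star was at (5.5, 8.6) in frame 1 and (5.2, 7.5) in frame 2.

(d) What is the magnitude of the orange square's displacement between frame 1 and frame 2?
2.1

The orange square moved from (8.1, 7.4) to (6.5, 8.7), a distance of √(1.6² + 1.3²) ≈ 2.1.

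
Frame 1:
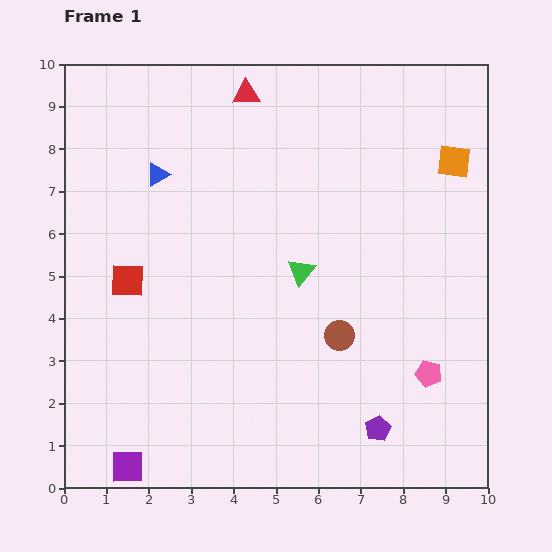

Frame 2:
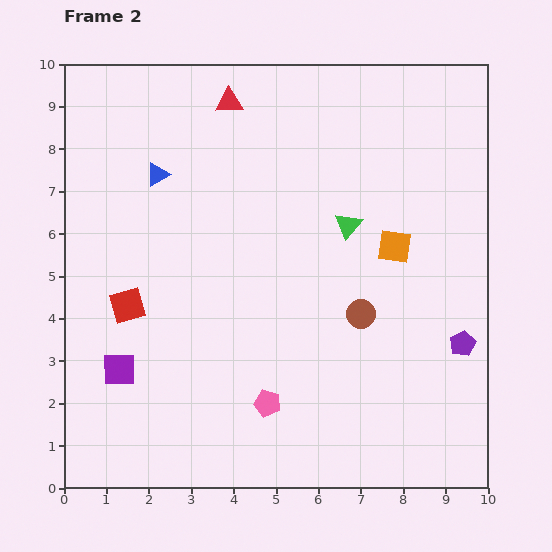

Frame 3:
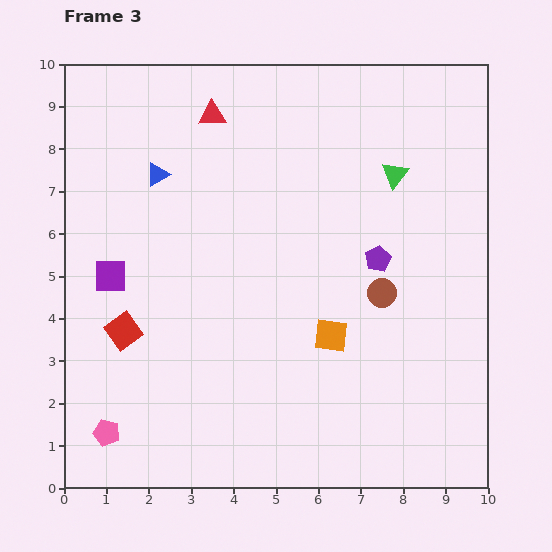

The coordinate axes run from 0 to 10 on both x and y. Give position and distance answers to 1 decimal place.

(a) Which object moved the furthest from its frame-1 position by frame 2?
the pink pentagon

(moved 3.9; next 2.8)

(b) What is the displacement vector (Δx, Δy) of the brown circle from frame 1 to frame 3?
(1.0, 1.0)

The brown circle was at (6.5, 3.6) in frame 1 and (7.5, 4.6) in frame 3.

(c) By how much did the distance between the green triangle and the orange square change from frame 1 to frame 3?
-0.3

Distance in frame 1: 4.4. Distance in frame 3: 4.1.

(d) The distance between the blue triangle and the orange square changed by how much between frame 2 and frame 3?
-0.3

Distance in frame 2: 5.9. Distance in frame 3: 5.6.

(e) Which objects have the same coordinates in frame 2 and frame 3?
the blue triangle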